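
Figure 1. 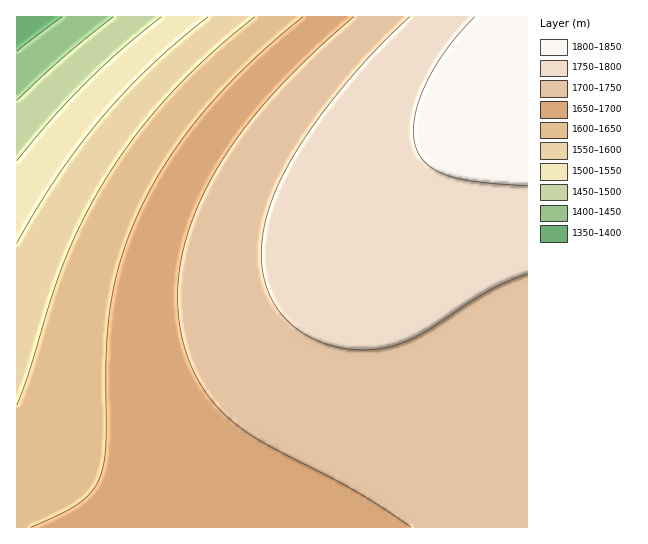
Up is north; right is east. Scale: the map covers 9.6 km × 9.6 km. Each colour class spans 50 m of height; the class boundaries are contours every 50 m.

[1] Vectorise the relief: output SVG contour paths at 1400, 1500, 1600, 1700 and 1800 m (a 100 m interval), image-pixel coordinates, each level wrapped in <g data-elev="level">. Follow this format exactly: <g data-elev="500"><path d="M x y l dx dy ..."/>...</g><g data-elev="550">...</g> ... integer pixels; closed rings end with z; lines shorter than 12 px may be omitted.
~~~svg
<g data-elev="1400"><path d="M62 17l-45 34"/></g><g data-elev="1500"><path d="M162 17l-40 32-35 33-36 37-34 42"/></g><g data-elev="1600"><path d="M255 17l-46 38-40 40-34 42-30 42-23 42-19 42-12 36-23 76-11 30"/></g><g data-elev="1700"><path d="M354 17l-45 40-38 40-31 37-25 37-19 39-12 37-6 36 1 35 6 29 10 27 15 24 19 20 30 22 95 50 57 37"/></g><g data-elev="1800"><path d="M475 17l-29 33-12 19-9 17-7 17-4 16-1 15 2 12 5 9 6 8 9 7 11 5 31 7 50 4"/></g>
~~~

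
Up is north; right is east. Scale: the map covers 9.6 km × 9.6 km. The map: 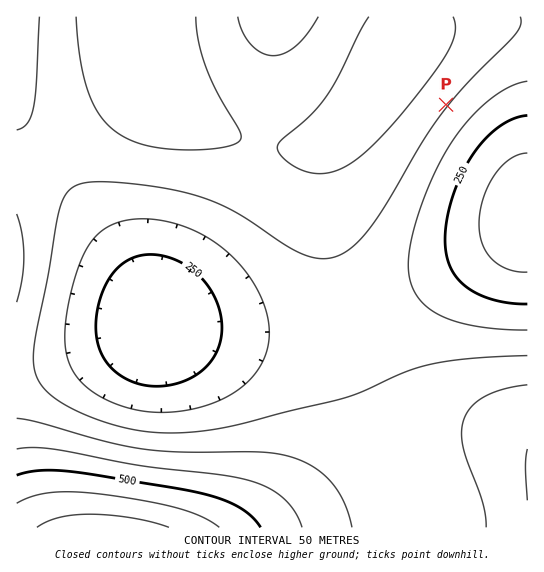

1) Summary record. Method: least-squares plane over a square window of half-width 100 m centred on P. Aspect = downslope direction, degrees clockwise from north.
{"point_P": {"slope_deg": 6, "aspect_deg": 128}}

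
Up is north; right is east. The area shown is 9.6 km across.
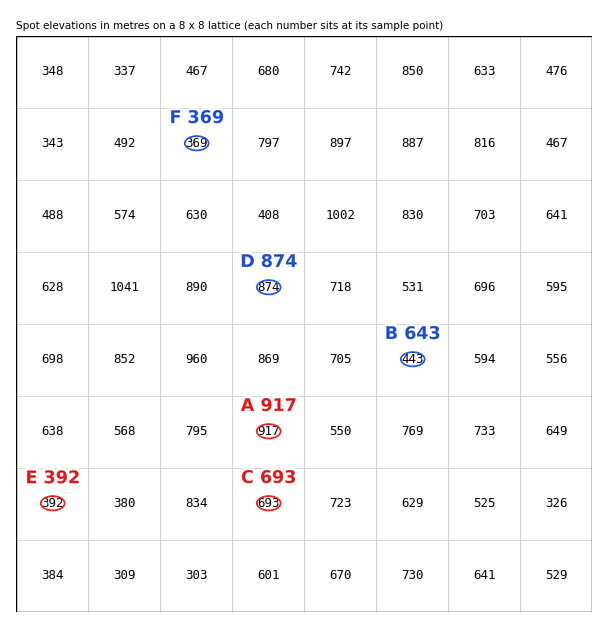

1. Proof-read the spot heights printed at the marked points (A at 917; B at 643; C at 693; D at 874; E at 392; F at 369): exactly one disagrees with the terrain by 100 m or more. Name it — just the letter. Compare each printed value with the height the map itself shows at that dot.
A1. B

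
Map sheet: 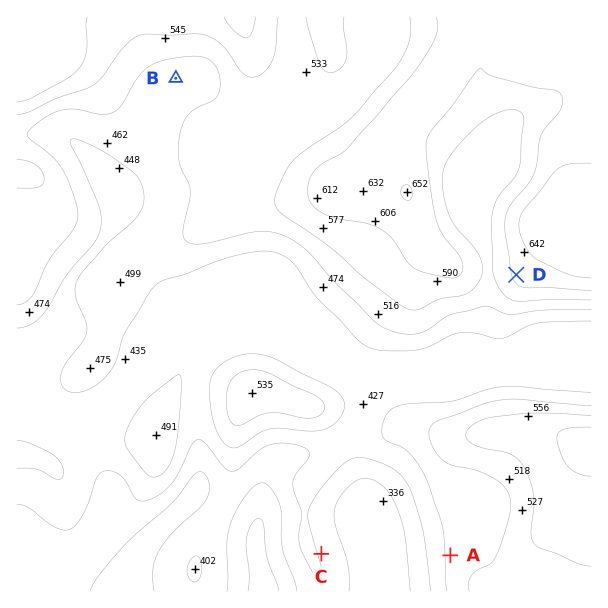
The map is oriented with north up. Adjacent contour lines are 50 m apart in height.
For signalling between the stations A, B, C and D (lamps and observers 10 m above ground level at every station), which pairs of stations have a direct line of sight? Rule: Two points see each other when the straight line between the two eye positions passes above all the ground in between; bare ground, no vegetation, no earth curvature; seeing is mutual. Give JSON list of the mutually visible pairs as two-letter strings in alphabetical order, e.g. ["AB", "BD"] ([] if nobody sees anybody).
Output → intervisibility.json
["AC", "CD"]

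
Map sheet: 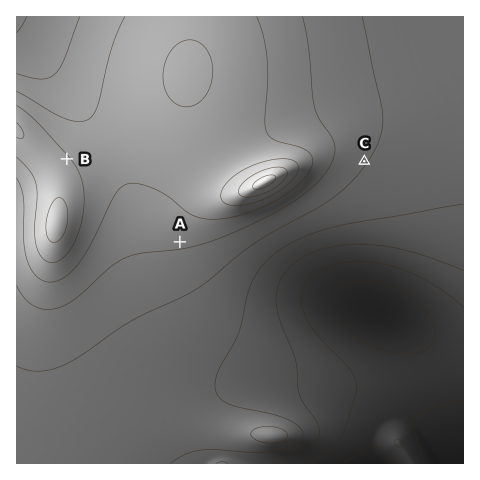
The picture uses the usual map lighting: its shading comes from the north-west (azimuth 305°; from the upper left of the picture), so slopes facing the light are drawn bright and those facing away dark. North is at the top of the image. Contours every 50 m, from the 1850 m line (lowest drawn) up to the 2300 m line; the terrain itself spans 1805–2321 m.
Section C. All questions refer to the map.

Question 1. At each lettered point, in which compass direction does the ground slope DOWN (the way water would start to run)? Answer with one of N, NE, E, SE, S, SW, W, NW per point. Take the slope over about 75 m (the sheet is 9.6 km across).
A S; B NE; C SE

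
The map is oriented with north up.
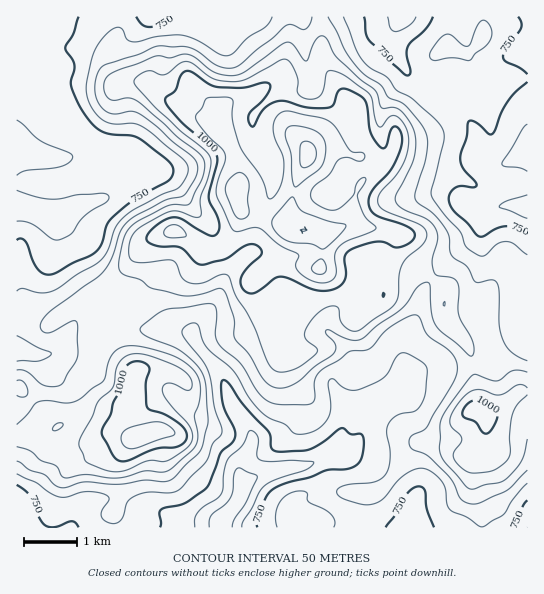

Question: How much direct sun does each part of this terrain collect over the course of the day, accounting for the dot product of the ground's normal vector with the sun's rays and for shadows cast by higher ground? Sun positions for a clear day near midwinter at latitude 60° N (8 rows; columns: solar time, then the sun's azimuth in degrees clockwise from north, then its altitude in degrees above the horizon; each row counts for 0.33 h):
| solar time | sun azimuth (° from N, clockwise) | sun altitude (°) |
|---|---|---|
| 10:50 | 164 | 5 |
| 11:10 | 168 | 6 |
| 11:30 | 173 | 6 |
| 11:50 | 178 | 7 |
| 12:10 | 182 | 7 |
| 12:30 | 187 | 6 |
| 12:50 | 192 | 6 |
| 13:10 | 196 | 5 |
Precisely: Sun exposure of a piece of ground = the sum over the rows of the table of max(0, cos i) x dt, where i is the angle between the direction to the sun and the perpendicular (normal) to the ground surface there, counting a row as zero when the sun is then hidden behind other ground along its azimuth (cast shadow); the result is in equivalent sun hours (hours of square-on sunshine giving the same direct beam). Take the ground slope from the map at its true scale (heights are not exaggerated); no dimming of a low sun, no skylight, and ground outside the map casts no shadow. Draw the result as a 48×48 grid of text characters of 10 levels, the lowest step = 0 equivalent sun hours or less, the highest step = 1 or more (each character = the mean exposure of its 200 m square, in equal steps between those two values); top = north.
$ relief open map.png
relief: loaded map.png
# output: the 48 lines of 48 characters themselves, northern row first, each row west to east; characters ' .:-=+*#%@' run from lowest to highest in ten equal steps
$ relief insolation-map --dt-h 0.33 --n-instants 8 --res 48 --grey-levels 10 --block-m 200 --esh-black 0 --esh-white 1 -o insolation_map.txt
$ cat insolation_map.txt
::......                                ........
--:::::.                                 ..::-==
..::::..                               ...:-===-
..:---:                              ..-=-:==-:.
::----:                              :-=+=--:.  
::-::..                              .-===-:. ..
--:--::::-==.  ::      ..             .----:::==
=-:--===+*##+:..:.   .--               .:-=====+
=-::-=+*###%%#=.....-=-.      .. .      .:======
=--::-+#%%##%@%*-::::::.      .--.      .:-=----
===---=*##*++#@@%+-....::      ::       .:------
++++=--===--:-+@@@#=. .-=-   .. .  ::.:::----===
:-=+=---::..   .*%#+:  :++:..--.   -=-:---==++=:
   .:::::..      ::.   .---=+==--:.=+---:::-=-:.
.    .:::.              .:+%#=::::=#+--:::  .. .
:...::--:.          ...  :+#=::::*#-...::-:. ..:
+++++==-:         :-:-:. .-  ..:==      :-====--
-=*#+-:.         .++-::.        .        .:-:  .
   ..             =++=:                         
                  .=*%#=:.     ::               
            .-+=   .+###%#**==*%%%*=-::..       
..        .-+%@%+:.-++=+%@@%*#%%%*+*##+-:.      
:.        -+*#****+*+-.:-=-..:-==:.=*+=:.       
.        :*#*+=-+**#-  .-=-:::.::::-=--.     ...
        .=++====+*#*:.-=+*%@@#=-:::----.  .  :::
      ..::--=+**#%%*++++==*%@@*-::::-=-  .: .:::
.    .:..::-=+*%%%#=+*=:::-=+*+:..-=++-.:-::::-:
..  :-::::. .:-+*+=-++=:.::-++:..+%@#+---::--:--
-:.:=-::::     .::::-==-::-=++==*@@%*==+-..::::-
+====-::.        .:::-=-----:=#%%%*+=-=#*: .:. .
:=**=:::.        :=====-::.   +@%+=====*#+:..   
  ...:::.        .+#*+==-:::=+*#*====+====-     
     ....         -##*+=+++#@@#====--=-::.      
     ..  . :--:.  .+*+++*####*=-==----:..       
          .:. .-:..-+++***+=:-=====--::.        
+.        .:   :=:.:+*****+-.:=====-::..      .-
-.     ..:-.    --..-##***+=-:====:.       .  -+
     ... ..     .-. .+##*++======:.      :=-:-=-
 ..:-:. ..       --. -##*==+++=--:..   .=*+--=-:
-==--::-=-:-*%*=--++===--=+***==-:-::..:---==-:-
**+=---==+#@@@%@@++##+:-+###+:::::---==-. .:--:-
*+++=---=*%@@#%@%*=+*==*+-.     .:::=*#*+---===+
#%%+=*%%%@@@@@@#*++====.          .-+##%@#*****#
%%#*%@@@@@@@@@%*++=:::            .=**+*##*#%%##
***%@%%###*##%#*+++=:      .::::.:-=+=---+**#%##
--=**+=-::-=+*#**###:    ....-=======-::-*#**+++
:---==-::---:-=+++#+   ...   .-==++=----=*#*++==
=--===--==---:--::-:..:---::::--====---=======++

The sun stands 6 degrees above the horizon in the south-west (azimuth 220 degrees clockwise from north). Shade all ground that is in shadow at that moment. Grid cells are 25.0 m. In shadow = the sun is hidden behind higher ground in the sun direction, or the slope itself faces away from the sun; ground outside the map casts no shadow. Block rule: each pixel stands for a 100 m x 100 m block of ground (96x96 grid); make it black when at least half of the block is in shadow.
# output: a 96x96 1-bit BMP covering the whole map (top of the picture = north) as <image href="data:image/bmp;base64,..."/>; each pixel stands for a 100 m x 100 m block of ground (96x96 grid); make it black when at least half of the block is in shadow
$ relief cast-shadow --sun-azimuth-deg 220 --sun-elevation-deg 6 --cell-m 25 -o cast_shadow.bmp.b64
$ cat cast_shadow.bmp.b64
<image width="96" height="96" href="data:image/bmp;base64,Qk2+BAAAAAAAAD4AAAAoAAAAYAAAAGAAAAABAAEAAAAAAIAEAAATCwAAEwsAAAIAAAAAAAAA////AAAAAAAAAAAAPAAAAAAAAAAAAAAAHAAAQAAAAAAAAAAACAAB4AAAAAAAAAAAAAAB4AAAAAAAAAAAAAAAAAAAAAAAAAAAAAAAAAAAAAAAAAAAAAAAAAAAAAAAAAAAA8B8AAAAAAAAAAAAA8H/AQAAAAAAAAAAA8D/v4AAAAAAAAAAA8B//4AAAAAAAAAAA8Af/wAAAAAAAAAAB4AD/gAAAAAAAAAABgAAfAAAAAAAAAAADAAAAAAAAAYAAAAAOAAAAAAAAAYAAAAA+AAAAAAAAAYAAAAB+OAAAAAAAAIAAAGf++AAAAAAAAQAAAP//+AAAAAAAAwAAAH//+AAAAAAAAwAwAD//+AAAAAAAAAD4AB//+AAMAAAAGAH8AD//8AAcAAAA/AP8AH//8AAcAAAB/Af8AH//8AA8AAAB/B/4AH//8AB8AAAB/n/wAHg/8AA4AAAA/v+AADB/8AAYAAAAf/+AAAD/8AAAAAAAP/+AAP//8AAAAAAAH//AAf//8AAAAAAAD9/AA///4AAAAAAAB8fAA///wAAMAAAAB8AAA///gAB+AAAAh8AAA///AAB+AAABh8AAAf//AAA8AAADh8AAAH/+AAAYAAAHgAAAAB/+AAAAAAAPgAAAAA/+AAAAAAAfgAAAAAP8AAAAAAAfAAAAAAD4AAAAAAAfAAAAAAAAAAAAAAAfAAcAAAAAAAAAAMAfAA+AAAAAAAAAAOAfAA+AAAAAAAAAAPAfAA+AAAAAAAAAAPAfgA/AAAAAAAADAPAfwAfAAAAAAAAPgHA/wAGDAAAAAAAPgAA/wAABAAAAAAAPwAB/4IAAAAAAAAAHwAA/4cAAAAAAAAADwAA/88cAAAAOAAAAAAB/988AAAAfAAAAAAP//9+AAAB/AAAAAD////+AAEH/AAB+B//////AAP//AAP+P//////AAf/+AAP/f////9/AAf/8AwP/f////8YAAP/8BwP//////8AAAH/8B4P/v////8AAAD/8AYH/n///4AAAAB/8AQD/D///4AAAAA/8B4AAB///4AAAAAf4B8AAAf//8AAAAAHwD8AAAH//8AAAAAAAD+AAAD//+AAAAAAAD+AAAB//+AAAAAAAD+A4Bj//+AAAAAAAH8B4Dj//+AAAAAAAH8B8Dj//+AAAAAAAH4D/nj//+AAAAAAAPwH/nz//+AAAAAAAfwH/n3//+AAAAAAAfgP/n3//8AAAAAAAfgf/n///wAAAAAAAfg//n///AAAAAAAAPg//v//+AAAAAAAADB/////8AAAAAAAB4B/////8AAAAAAAD+A/////8AAAAAAAH/Af////8AAAAAAAP/gP////8AAAAABwf/4P////+AAAADxw//8f////+AAAAH/5//8/v///+AAAAH////8/P///+AAAAD////+/P///+AAAAB////+/P//+GAAAAA/////fP//+AAAAAAP/////f//+AAAAAAP/////f//+AAAAAAP/////f///AAAAAAf/////f///AAAAAA/////+P///gGI="/>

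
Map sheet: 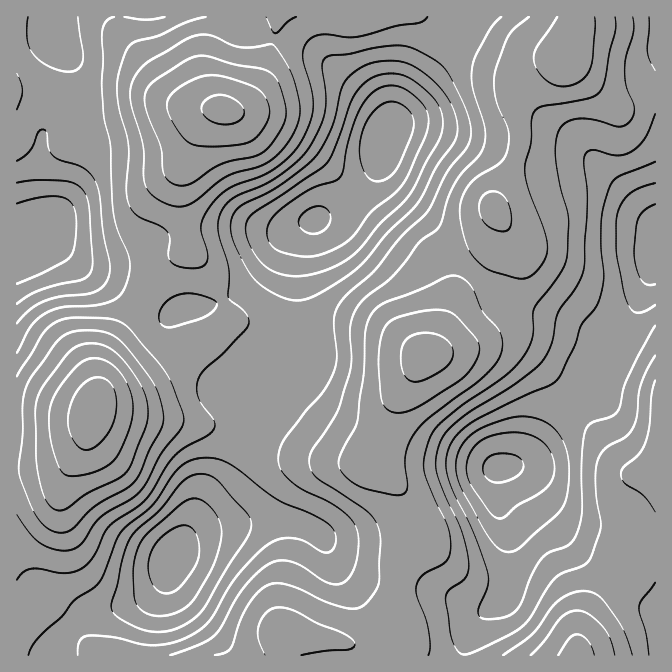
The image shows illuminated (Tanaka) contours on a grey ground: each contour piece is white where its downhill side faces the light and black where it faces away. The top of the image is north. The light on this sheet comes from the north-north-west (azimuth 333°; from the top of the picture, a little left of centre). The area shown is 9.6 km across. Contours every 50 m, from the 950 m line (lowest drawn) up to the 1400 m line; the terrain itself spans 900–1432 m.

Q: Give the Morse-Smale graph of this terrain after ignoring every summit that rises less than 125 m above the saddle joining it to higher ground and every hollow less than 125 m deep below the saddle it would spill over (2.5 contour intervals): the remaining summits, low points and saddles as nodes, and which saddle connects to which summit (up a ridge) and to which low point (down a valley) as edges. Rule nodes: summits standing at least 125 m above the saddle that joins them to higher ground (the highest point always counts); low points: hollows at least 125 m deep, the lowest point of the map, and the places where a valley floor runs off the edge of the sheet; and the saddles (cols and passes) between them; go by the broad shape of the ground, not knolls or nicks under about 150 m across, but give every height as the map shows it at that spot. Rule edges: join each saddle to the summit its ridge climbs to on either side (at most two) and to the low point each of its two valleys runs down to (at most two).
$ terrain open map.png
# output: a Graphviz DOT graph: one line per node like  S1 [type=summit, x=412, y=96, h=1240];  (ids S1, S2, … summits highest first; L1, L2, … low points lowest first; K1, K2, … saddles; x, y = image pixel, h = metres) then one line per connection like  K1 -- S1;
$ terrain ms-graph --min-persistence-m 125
graph terrain {
  S1 [type=summit, x=95, y=410, h=1432];
  S2 [type=summit, x=224, y=110, h=1416];
  S3 [type=summit, x=425, y=358, h=1370];
  S4 [type=summit, x=577, y=655, h=1315];
  L1 [type=low, x=387, y=135, h=900];
  L2 [type=low, x=172, y=558, h=910];
  L3 [type=low, x=500, y=468, h=938];
  L4 [type=low, x=48, y=225, h=964];
  K1 [type=saddle, x=274, y=40, h=1249];
  K2 [type=saddle, x=472, y=272, h=1246];
  K3 [type=saddle, x=397, y=585, h=1211];
  K4 [type=saddle, x=140, y=298, h=1167];
  K5 [type=saddle, x=447, y=48, h=1167];
  K6 [type=saddle, x=245, y=428, h=1136];
  K7 [type=saddle, x=67, y=95, h=1115];
  K8 [type=saddle, x=572, y=395, h=1079];
  K1 -- S2;
  K1 -- L1;
  K1 -- L4;
  K2 -- S3;
  K2 -- L1;
  K2 -- L3;
  K3 -- S3;
  K3 -- L2;
  K3 -- L3;
  K4 -- S1;
  K4 -- S2;
  K4 -- L1;
  K4 -- L4;
  K5 -- S2;
  K5 -- S3;
  K5 -- L1;
  K6 -- S1;
  K6 -- S3;
  K6 -- L1;
  K6 -- L2;
  K7 -- S1;
  K7 -- S2;
  K7 -- L4;
  K8 -- S3;
  K8 -- S4;
  K8 -- L3;
}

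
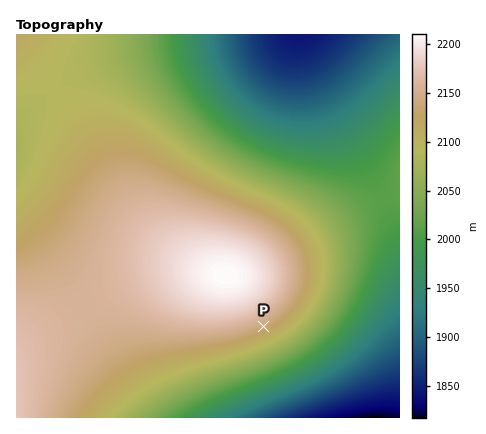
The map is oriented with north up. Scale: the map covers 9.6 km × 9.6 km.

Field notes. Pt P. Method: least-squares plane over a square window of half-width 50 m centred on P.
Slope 5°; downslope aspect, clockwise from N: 153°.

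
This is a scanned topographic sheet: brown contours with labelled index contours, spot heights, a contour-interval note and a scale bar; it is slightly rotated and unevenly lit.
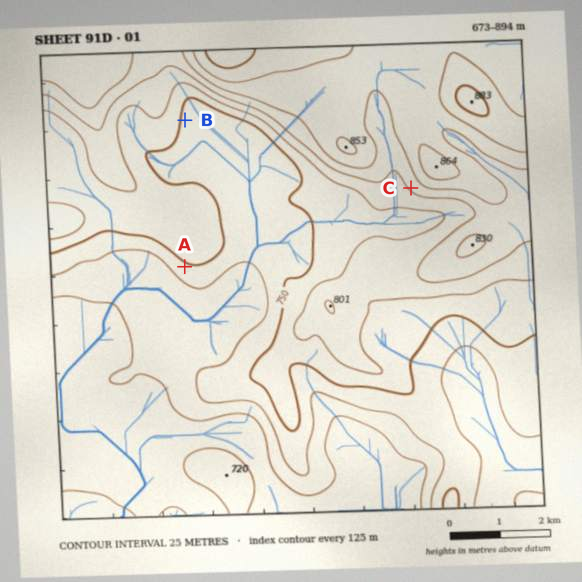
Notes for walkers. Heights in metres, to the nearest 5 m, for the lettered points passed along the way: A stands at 745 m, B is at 745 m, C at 805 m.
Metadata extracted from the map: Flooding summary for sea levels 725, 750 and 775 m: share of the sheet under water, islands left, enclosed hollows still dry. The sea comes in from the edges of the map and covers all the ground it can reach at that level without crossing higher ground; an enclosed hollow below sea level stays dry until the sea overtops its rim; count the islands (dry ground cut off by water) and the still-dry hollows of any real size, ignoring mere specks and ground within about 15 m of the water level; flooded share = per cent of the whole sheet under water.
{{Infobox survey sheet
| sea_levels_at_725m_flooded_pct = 32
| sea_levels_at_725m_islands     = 0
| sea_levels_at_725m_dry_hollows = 0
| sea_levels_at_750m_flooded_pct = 50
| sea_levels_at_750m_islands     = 0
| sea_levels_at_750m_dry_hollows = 0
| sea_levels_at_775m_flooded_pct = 68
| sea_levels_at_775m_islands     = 0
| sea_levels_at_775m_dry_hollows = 0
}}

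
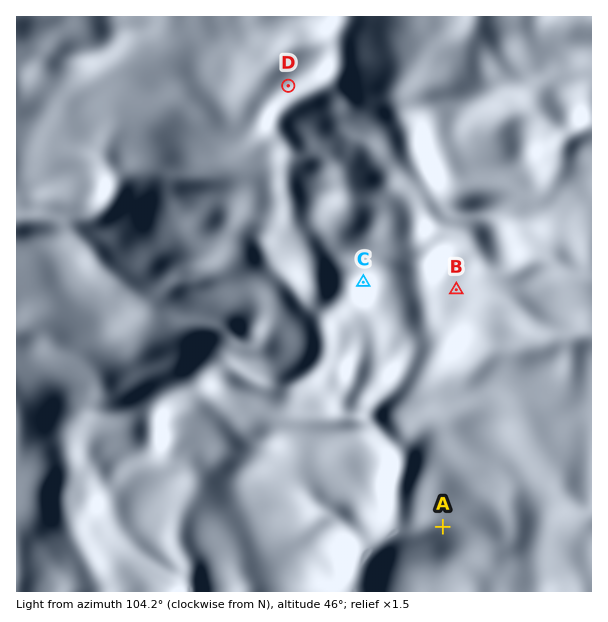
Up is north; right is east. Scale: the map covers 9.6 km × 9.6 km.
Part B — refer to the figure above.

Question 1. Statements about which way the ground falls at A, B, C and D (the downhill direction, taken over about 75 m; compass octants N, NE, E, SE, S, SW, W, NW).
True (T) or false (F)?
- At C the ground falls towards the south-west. F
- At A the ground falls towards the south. F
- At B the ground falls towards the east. T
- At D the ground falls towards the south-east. T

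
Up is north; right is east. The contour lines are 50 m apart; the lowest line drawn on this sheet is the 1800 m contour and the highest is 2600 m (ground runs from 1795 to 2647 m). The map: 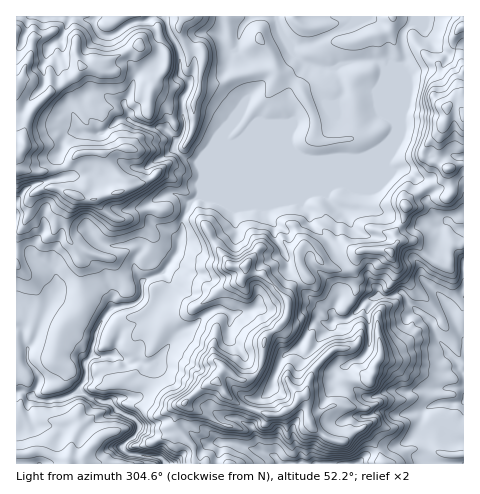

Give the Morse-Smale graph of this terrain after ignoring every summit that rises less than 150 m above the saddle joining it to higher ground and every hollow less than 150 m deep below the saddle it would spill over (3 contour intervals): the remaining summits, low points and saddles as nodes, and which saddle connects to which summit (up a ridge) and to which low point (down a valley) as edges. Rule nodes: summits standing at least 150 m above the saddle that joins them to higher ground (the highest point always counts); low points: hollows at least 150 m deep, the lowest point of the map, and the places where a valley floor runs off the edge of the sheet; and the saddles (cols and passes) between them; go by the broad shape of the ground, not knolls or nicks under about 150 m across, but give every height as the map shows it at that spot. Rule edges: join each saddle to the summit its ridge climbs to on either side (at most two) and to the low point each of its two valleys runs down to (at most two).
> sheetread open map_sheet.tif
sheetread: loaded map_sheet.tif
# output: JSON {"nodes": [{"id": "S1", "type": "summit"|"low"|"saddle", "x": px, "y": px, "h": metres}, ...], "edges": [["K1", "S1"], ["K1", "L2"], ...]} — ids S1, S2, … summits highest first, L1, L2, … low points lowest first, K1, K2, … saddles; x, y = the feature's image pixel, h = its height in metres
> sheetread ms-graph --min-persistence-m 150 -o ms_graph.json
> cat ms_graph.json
{"nodes": [
{"id": "S1", "type": "summit", "x": 25, "y": 144, "h": 2647},
{"id": "S2", "type": "summit", "x": 446, "y": 108, "h": 2516},
{"id": "S3", "type": "summit", "x": 216, "y": 382, "h": 2511},
{"id": "S4", "type": "summit", "x": 68, "y": 459, "h": 2190},
{"id": "L1", "type": "low", "x": 463, "y": 402, "h": 1795},
{"id": "L2", "type": "low", "x": 164, "y": 461, "h": 1875},
{"id": "K1", "type": "saddle", "x": 423, "y": 190, "h": 2238},
{"id": "K2", "type": "saddle", "x": 194, "y": 454, "h": 2208},
{"id": "K3", "type": "saddle", "x": 276, "y": 21, "h": 2123},
{"id": "K4", "type": "saddle", "x": 185, "y": 217, "h": 2115},
{"id": "K5", "type": "saddle", "x": 136, "y": 433, "h": 1935}],
"edges": [["K1", "S2"], ["K1", "S3"], ["K1", "L1"], ["K1", "L2"], ["K2", "S3"], ["K2", "L1"], ["K2", "L2"], ["K3", "S1"], ["K3", "S2"], ["K3", "L2"], ["K4", "S1"], ["K4", "S3"], ["K4", "L2"], ["K5", "S3"], ["K5", "S4"], ["K5", "L2"]]}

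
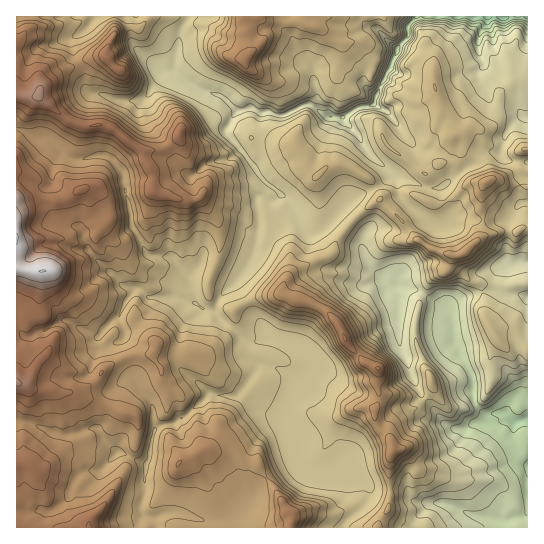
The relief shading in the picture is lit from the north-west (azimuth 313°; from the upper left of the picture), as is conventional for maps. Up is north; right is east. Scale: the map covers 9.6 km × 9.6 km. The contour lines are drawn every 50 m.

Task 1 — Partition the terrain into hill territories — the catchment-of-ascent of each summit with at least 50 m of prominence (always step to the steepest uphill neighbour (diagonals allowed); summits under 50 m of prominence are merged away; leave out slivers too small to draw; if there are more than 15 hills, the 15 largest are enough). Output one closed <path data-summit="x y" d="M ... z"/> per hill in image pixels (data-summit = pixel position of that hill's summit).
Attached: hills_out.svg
<path data-summit="17 237" d="M19 129l-3 1 0 201 9 5 6 0 35-16 12 8 21 9 2 9-8 12-2 16 12 14 8 1 5-2-4 6-5 26-8 10 5 12 13 11 29 12 3-5 4-26 5-6 15-3 12-7 24-24 9 3 19 0 12-13 20 18 18 8 5-10 14-14 5-2 8-16-2-8-16-14-27-8-5-4-16 10-11-4-27-26 4-14 14-16-32-14-4 0-8 8-18-20-22-2-5-5-7-16-5-7-9-54-13-16-17-1-15 4-7-1-8-4-13-15-5-3-10 0z"/><path data-summit="39 95" d="M94 16l-78 1 0 112 19 8 10 0 5 3 13 15 8 4 7 1 15-4 17 1 13 16 9 54 5 7 7 16 7 6 20 1 18 20 8-8 4 0 33 14 11-13 10-19 5-28-3-17 2-8 3-2 8 4 5 0 5-6-20-17-19-28-10 8-22 6-16 13-4 0-9-7-11-23-21-21-2-28-21 4-27-8-8 0-5-4-1-16-9-16-4-16 20-18z"/><path data-summit="345 338" d="M282 195l-7 5-5 0-8-4-3 2-2 8 3 17-7 32-12 20-20 20-6 18 7 8 25 20 10 0 12-8 5 4 27 8 16 14 3 4-9 20-5 2-14 14-4 8-1 12 6 16 0 22 6 12 11 7 23 1 10-6 10-20 13-12 15-10 16-20 10-3-10 1-12-7-12-1-14-6-24-14-15-13 17 2 8-4 8-5 25-28 17-7 4-3 0-22-4-12-5 0-19-20-8-16 0-12 2-8-2-5-18-18-20 20-10 5-8 2-4-5-12-28z"/><path data-summit="245 59" d="M415 16l-226 0-9 15-7 39 20 15 30 12 14 14 16-3 9 5 8-1 11 4 28-12 18 12 16 1 14-9 18-5 1-8 15-28 6-18 11-12 0-11z"/><path data-summit="435 89" d="M487 16l-70 0-9 10 0 11-11 12-6 18-15 28-1 8-18 5-14 10 16 17 9 18 26 23 29 11 16 1 24-19 11-5 9-12 16 1 6-19 8-11 10-6-8-12-22-4-13-22-1-6 5-10-5-10 0-16 8-14z"/><path data-summit="178 465" d="M249 383l-12 13-19 0-9-3-24 24-12 7-12 1-6 5-6 29-4 7 0 27-4 9 0 9 4 5 10 3 10-6 10-1 30 9 30-1 14-15 13-24 33-19-2-27-6-16 1-9-19-9z"/><path data-summit="393 450" d="M421 393l-8 11-16 5-16 20-15 10-13 12-10 20-6 4 22 4 16 10 27 0 12 12 28 2 39 14 28 3 14-4 5-5 0-53-8-7-3-5-4-12 3-12-10-9-11 0-5 7-5 3-12 1-8 5-8 0-14-6z"/><path data-summit="318 175" d="M309 104l-28 12-18-4-3 9 0 20-3 10-8 10 18 23 24 18 12 28 4 5 4 0 14-7 26-28 34-19 6-8-23-20-9-18-17-18-15-1z"/><path data-summit="463 253" d="M463 216l-6 0-12 9-6 2-9-3-4-4-5 0-18 12-14-4-16 0-9 7-1 16 8 16 19 20 13-2 12 4 32 22 7-8 13-7 19-5 16 1 1-19 5-7-1-25 2-22-34 1z"/><path data-summit="486 182" d="M501 152l-18 0-9 12-11 5-24 19-16-1-10-6-16-4-6-4-12 12-24 12-11 10 19 19 3 7 7-5 16 0 14 4 18-12 5 0 4 4 9 3 6-2 12-9 18 4 30 0 5-3-3 24 0 21 2 3 12-4 6 2 1-100-22-3z"/><path data-summit="17 382" d="M66 320l-35 16-15-3 0 88 14 2 31 12 17-2 12-5 8 1 9-10 5-26 3-3-1-2-11 0-12-14 2-16 8-12-2-9-21-9z"/><path data-summit="493 331" d="M499 291l-13 0-19 5-13 7-6 7 5 15 2 20 17 30 0 18 4 13 10 9 20-2 8 8 7 0 7-3 0-121-19-2z"/><path data-summit="290 527" d="M295 461l-33 20-13 24-14 15-30 1-30-9-10 1-12 6 5 9 184 0 2-5 23-22 2-14-7-7-12-4-40 0-8-4z"/><path data-summit="179 135" d="M174 71l-11 1-16 25 0 25 22 24 11 23 9 7 4 0 13-12 23-5 11-9-13-17 0-6 10-16-14-14-30-12z"/><path data-summit="17 463" d="M25 421l-9 1 1 90 37-3 14-11 8-20 5-5 22-5 14-15-13-12-5-11-4-2-5 0-12 5-17 2z"/>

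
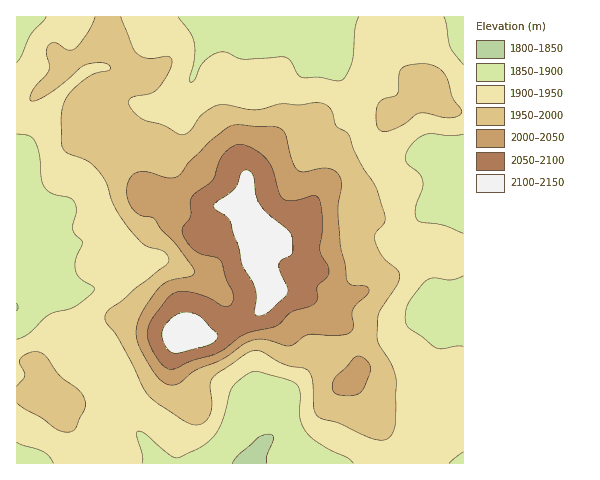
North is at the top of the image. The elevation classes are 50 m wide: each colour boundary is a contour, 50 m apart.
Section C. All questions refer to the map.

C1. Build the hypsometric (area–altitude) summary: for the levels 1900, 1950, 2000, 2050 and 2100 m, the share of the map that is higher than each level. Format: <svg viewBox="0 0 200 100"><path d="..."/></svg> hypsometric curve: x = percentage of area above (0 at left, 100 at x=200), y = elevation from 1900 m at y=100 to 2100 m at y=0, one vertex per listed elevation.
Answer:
<svg viewBox="0 0 200 100"><path d="M164 100l-76-25-48-25-18-25-15-25"/></svg>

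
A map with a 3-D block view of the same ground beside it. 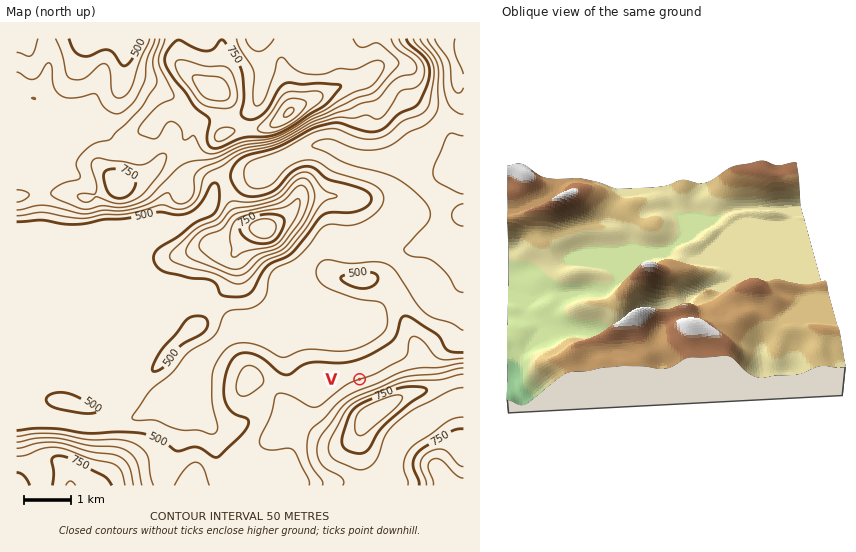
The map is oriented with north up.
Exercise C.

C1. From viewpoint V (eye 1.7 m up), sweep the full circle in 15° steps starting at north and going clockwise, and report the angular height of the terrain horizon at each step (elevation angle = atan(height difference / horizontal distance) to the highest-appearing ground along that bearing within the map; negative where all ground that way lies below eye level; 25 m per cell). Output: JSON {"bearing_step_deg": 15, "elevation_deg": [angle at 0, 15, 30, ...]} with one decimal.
{"bearing_step_deg": 15, "elevation_deg": [1.6, -1.2, -2.0, -0.7, 0.4, 1.5, 7.2, 13.8, 18.5, 21.6, 23.0, 22.6, 20.3, 15.7, 9.3, 3.4, 1.1, 1.8, 0.3, -0.4, 0.7, 2.3, 4.2, 3.4]}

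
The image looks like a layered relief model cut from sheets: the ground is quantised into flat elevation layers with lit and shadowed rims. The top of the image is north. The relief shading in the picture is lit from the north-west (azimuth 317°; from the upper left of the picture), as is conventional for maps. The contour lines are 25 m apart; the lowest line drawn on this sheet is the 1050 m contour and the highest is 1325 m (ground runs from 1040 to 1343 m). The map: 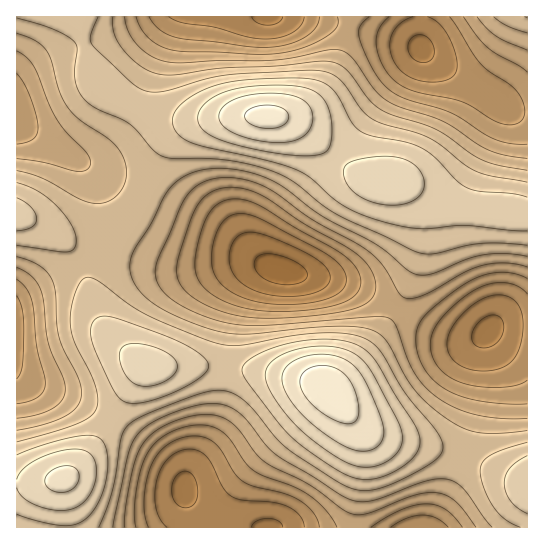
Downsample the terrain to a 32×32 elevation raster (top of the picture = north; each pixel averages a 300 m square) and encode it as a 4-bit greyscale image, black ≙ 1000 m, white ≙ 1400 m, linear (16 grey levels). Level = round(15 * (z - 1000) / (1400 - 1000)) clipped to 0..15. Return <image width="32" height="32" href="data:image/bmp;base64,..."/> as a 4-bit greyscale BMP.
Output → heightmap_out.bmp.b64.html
<image width="32" height="32" href="data:image/bmp;base64,Qk12AgAAAAAAAHYAAAAoAAAAIAAAACAAAAABAAQAAAAAAAACAAATCwAAEwsAABAAAAAAAAAAAAAAABEREQAiIiIAMzMzAERERABVVVUAZmZmAHd3dwCIiIgAmZmZAKqqqgC7u7sAzMzMAN3d3QDu7u4A////AJmqmHZDMzMzM0VmZVRWeImqu6l2QzM0RERWd3dmZniau7u5hkMzNEVWZ4mYd3eJmqu7uoZDM0VWZ4maqZiIiZqqu6qHVDRFZ4iau7qpiIiZiZqph2VEVniZq8y7qYiIiHeImZh3Zmd4mrzMy6mHd3dmd4mZmId4iavM3LqYd2ZmVmeJqqqZiJq83dy5h2VVVVVniau6qZmqvM3LqXZURERWeJqruqqZmrvMuph1RDNEVniaqqqZiImaqqmHZUMzNFZ4mqqZiHd3d4iId2VEMzRWeJmZiHZlVVVVZmZmVDM0VoiZiHdlVDMzNEVmdmVERGeIiId2VUMiIiNFZ3d2ZVV4iIiHdlRDIiIjRWeIh3dniJiIh3ZVQyIjRFZ4iZiIiJmYiIh3ZUMzRFZ4iZmZmZmpmIiIh2VERFZ4maqqqqqqmYh3iId2VVVniaqqqqqqqoh3d3iId2ZniJqru7qpmZl3d3d4iIiIiJmqqruqqYiHZmZ3eImZmaqrqqqqqZh3ZlZnd4iZmqu8y7qqmZiHZlVWd4iJmaq8zMy6qYiHdlVVVniJmZmau8zMuph3ZlVURWZ4mZiImaqruqqYZVRERFVniJmId3iIiImYh2RDNEVVd4iYh3ZmZmZmd3ZUMzRVZniIiHZlVVRERVZmVDM0VneImZh2VERDMzRFZlQzRWd4"/>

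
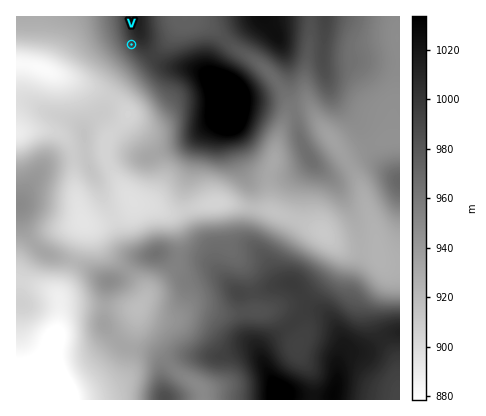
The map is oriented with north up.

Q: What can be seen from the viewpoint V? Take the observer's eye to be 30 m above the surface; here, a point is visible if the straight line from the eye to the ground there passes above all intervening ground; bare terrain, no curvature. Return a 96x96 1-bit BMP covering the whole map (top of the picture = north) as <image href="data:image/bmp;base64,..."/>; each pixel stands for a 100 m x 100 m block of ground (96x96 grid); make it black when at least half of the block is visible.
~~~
<image width="96" height="96" href="data:image/bmp;base64,Qk2+BAAAAAAAAD4AAAAoAAAAYAAAAGAAAAABAAEAAAAAAIAEAAATCwAAEwsAAAIAAAAAAAAA////AAAAAAAYAAAP/+AAP4AeAAAAAAAH/+AAP4B/AAAAAAAH/+AAH///AAAAAAAH/8AAH///AAAAAAAD/4AAH///gAAAAAAD/4AAH///gAAAAAAB/wAAH///gAAAAAAB/wAAH///wAAAAAAB/gAAH///wAAAAAAB/gAAP///wAAAAAAB///gf/H/wAAAAAAH///8/8D/wAAAAAA//////4D/4AAAAAB//////4B//gAAAAD//////4B//AAAAAH//////4A/+AAAAAH+D////+A/8AAAAAP8A/////A/4AAAAA/4Af////g/wAAAAAAYAf////w/gAAAAAAAAf//g/9+AAAAAAAAAZ/+AD/8AAAAAAAAAY/8AA/wAAAAAAAAAY/4AAfgAAAAAAAAAY/4AAPAAAAAAAAAAY/8AAGAAAAAAAAAAc//+AEAAAAAAAAAAf///wAAAAAAAAAAAf////4AAAAAAA/wAf////wAAAAAAB/4Af////gAAAAAAH/wAf////AAAAAAAP/wAf///+AAAAAAAf/wAf///4AAAAAAD//wAf///wAAAAAAf///A////gAAAAAD/////////AAAAAAH////////+AAAAAAP////////8AAAAAAf////////4AAAAAA/////////wAAAAAA/////////AAAAAAA////////+AAAAAAA////////4AAAAAAA////////gAAAAAAB///////+AAAAAAAB///////4AAAAAAAD///////gAAAAAAAD//////+AAAAAAAAD/////H8AAAAAAAAD////8D8AAAAAAAAD////4B8AAAAAAAAD////4B+AAAAAAAAD//7/wB+AAAAAAAAD//7/gA8AAAAAAAAD////gA4AAAAAAAAD////gAQAAAAAAAAD////gAAAAAAAAAAD////wAAAAAAAAAAD/////8AAAAAAAAAD//////AAAAAAAAAD//////wAAAAAAAAD//////4AAAAAAAAD//////+AAAAAAAAD///////AAAAAAAAD///////gAAAAAAAD///////wAAAAAAAD///////4AAAAAAAD////////AAAAAAAD////////wAAAAAAD////////4AAAAAAD////////4AAAAAAD////////4AAAAAAD////////8AAAAAAD////////8AAAAAAD////////4AAAAAAD////////4AAAAAAD////////4AAAAAAD////////4AAAAAAD////////4AAAAAAD////////wAAAAAAD////////wAAAAAAD////////gAAAAAAD///////+AAAAAAAD///////+AAAAAAAD///////8AAGAAAAD///////8AAeAAAAD///////8AD8AAAAD///////+Af8AAAAD///////+H/8AAAAD/////j////4AAAAD/////g////4AAAAD/////A////wAAAAD/////Af///gAAAAD/////Af///AAAAAD/////AP///AAAAAA="/>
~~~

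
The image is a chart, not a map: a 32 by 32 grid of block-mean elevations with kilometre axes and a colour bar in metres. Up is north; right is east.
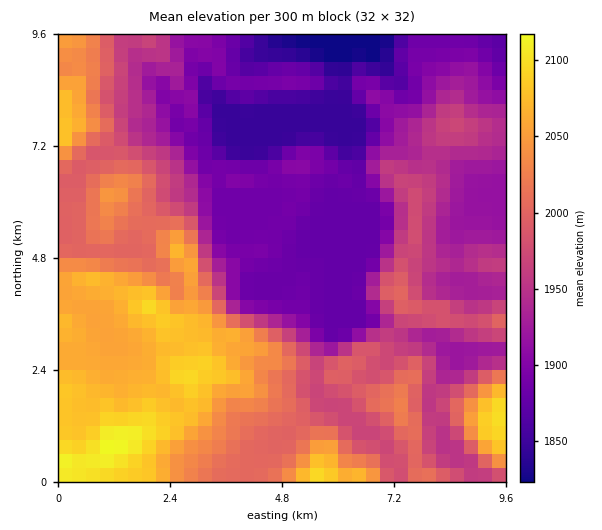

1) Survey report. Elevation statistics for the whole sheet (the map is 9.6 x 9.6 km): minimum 1825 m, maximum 2120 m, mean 1965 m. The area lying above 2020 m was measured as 24.3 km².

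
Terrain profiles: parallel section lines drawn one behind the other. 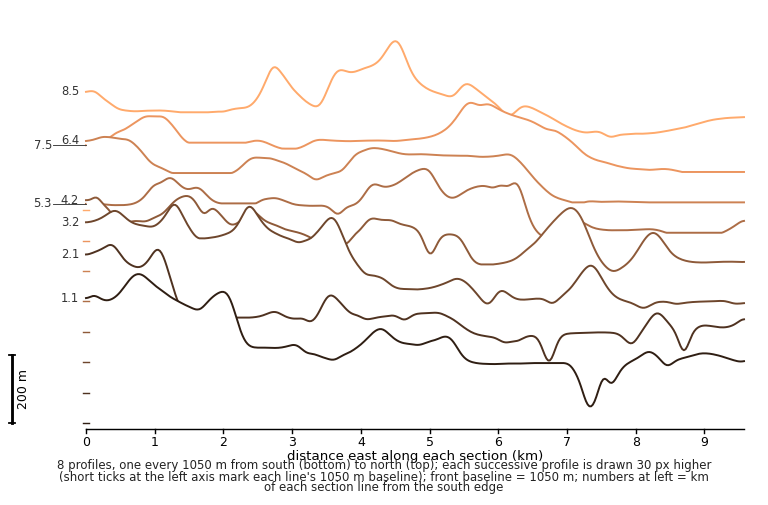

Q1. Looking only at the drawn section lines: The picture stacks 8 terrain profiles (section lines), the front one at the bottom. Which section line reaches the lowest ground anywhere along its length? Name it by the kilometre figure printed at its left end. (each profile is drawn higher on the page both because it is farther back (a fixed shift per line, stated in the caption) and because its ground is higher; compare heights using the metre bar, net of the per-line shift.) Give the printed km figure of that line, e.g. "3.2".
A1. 1.1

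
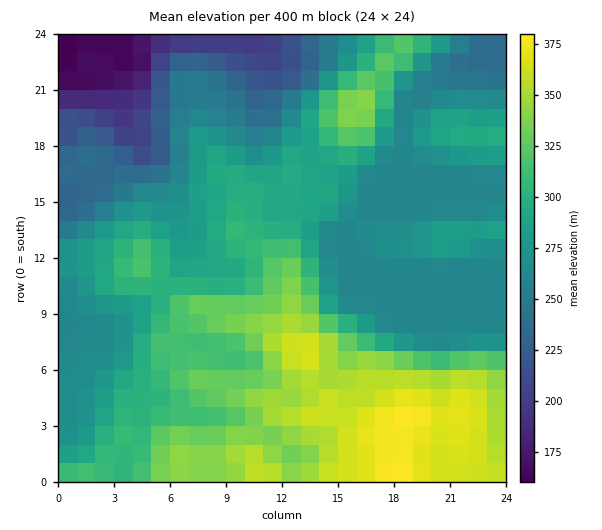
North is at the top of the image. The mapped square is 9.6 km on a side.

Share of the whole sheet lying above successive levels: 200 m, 95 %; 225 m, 91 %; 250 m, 84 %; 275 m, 58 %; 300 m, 38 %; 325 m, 24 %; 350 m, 13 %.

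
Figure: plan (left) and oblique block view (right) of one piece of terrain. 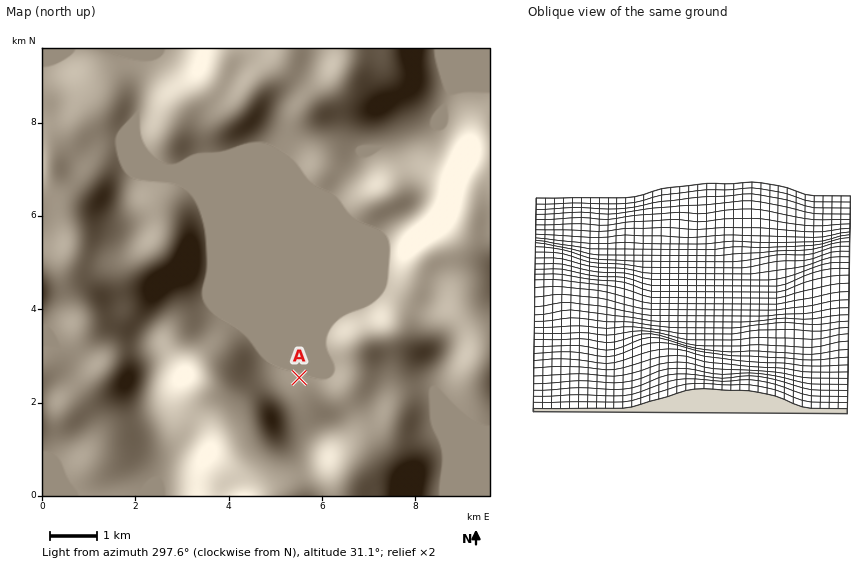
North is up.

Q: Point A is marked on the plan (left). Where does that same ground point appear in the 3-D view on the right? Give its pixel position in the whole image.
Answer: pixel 714 350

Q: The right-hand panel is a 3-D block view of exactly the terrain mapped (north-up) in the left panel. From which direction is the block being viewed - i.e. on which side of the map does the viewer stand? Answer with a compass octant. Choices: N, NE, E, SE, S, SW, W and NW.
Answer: S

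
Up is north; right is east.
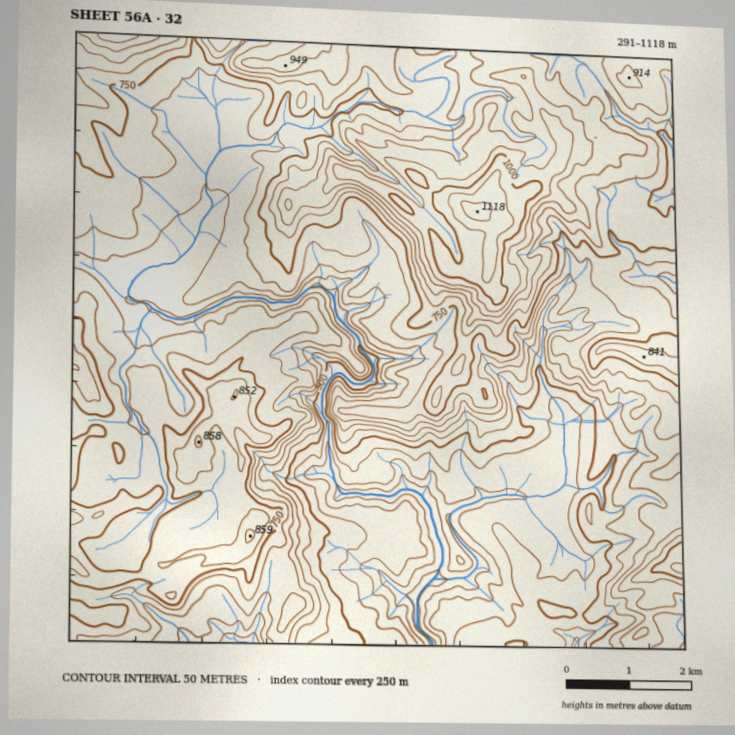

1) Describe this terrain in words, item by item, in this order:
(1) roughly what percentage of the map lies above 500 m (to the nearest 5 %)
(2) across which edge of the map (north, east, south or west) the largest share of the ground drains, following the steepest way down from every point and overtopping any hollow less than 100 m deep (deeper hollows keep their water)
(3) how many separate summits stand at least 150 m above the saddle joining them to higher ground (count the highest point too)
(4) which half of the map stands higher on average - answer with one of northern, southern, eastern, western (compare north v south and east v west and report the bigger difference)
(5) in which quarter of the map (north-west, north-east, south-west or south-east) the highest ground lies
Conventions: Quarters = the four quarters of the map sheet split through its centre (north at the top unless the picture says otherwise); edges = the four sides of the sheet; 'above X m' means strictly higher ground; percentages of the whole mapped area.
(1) About 85 % of the map lies above 500 m.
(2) The largest share of the runoff leaves by the southern edge.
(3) Counting only tops that stand 150 m proud, the map has 4 summits.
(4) The northern half stands higher on average than the southern half.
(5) Look to the north-east quarter for the highest ground.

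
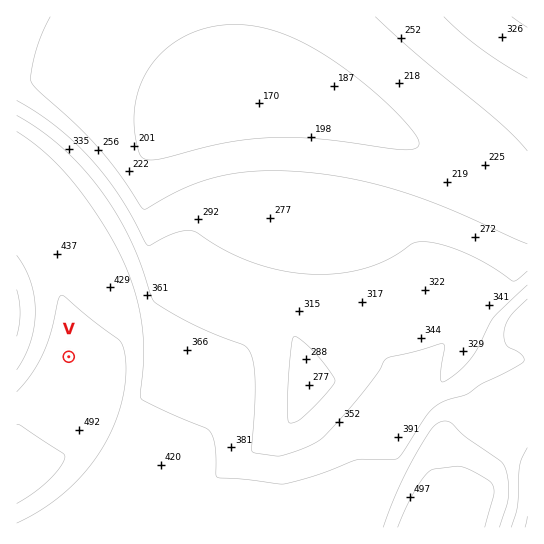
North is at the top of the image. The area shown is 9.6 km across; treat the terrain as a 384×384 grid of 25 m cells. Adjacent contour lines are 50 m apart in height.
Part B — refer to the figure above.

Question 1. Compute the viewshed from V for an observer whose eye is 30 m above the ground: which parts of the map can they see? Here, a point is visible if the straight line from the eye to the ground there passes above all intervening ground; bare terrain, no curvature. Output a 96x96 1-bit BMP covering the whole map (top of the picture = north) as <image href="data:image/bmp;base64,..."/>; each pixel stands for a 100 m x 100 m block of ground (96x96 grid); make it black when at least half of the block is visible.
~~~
<image width="96" height="96" href="data:image/bmp;base64,Qk2+BAAAAAAAAD4AAAAoAAAAYAAAAGAAAAABAAEAAAAAAIAEAAATCwAAEwsAAAIAAAAAAAAA////AAAAAAAAAAAD////////+AAAAAAB/////////AAAAAAB/////////AAAAAAB/////////gAAAAAB/////////gAAAAAA/////////gAAAAAA/////////wCAAAAA/////////wDgAAAA5////////gDwAAAAY////////AD8AAAAYH//////+AD+AAAAcB//////8AD/AAAAcAP/////4AD/wAAAMAB/////wAD/4AAAOAAf////gAD/8AAAOAAP////AAD/8AAAHAAH////AAD/+AAAHAAD////AAD//AAAHAAB////gAD//gAADgAB////gAP//gAADgAA////gA///wAADwAA////wH///4AABwAAf///4f///4AABwAAf////////8AAB4AAP//7/////8AAA4AAP//5//9//8AAA8AAH//4//8//+AAA8AAH//4f/8P/+AAAeAAP//8P/8P/+AAAeAAP//8H/8H/+AAAfAAf//8D/8H//AAAPAA///+D/8D//AAAPgA///+B/8D//AAAHgB////B/8D//AAAHwB////g/8D//AAAHwD////w/8D//AAAD4H////8f8D//AAAD4P//////8D//AAAD8P//////8H//AAAB+f//////8H//AAAB////////8P//AAAB///////78f//AAAA///////48///AAAA///////w9///AAAA///////gf///AAAA///////gP//+AAAAf//////AH//+AAAAf/////+AH//+AAAAf/////8AD//8AAAAf/////4AD//8AAAAf/////wAD//8AAAAf/////gAD//4AAAAf/////AAD//4AAAAf////+AAD//wAAAAf////8AAD//wAAAAf////4AAD//gAAAAf////wAAD//gAAAAf////AAAD//AAAAAf///+AAAD//AAAAAf///8AAAD/+AAAAAf///wAAAD/8AAAAA////AAAAP/4AAAAA///+AAAAf/wAAAAA///4AAAB//gAAAAAf//AAAAD//AAAAAAf/8AAAAP/+AAAAAAP/AAAAA//8AAAAAAHgAAAAD//4AAAAAAAAAAAAH//gAAAAAAAAAAAAf/+AAAAAAAAAAAAB//8AAAAAAAAAAAAP//8AAAAAAAAAAAA///8AAAAAAAAAAAD///8AAAAAAAAAAAf///8AAAAAAAAAAD////8AAAAAAAAAB/////8AAAAAAAAAf/////8AAAAAAAAA//////8AAAAAAAAA//////8AAAAAAAAB//////8AAAAAAAAD//////8AAAAAAAAH//////8AAAAAAAAP//////8AAAAAAAAf//////8AAAAAAAA///////8AAAAAAAB///////8AAAAAAAD///////8AAAAAAAH///////8AAAAAAAP///////8AAAAAAAf///////8AAAAAAB////////8AAAAAAD////////8AAAAAAH////////8AAAAAAf////////8AAAAAA/////////8="/>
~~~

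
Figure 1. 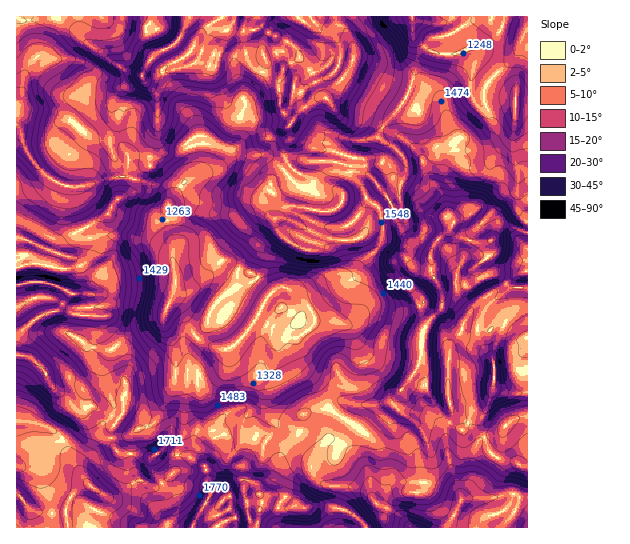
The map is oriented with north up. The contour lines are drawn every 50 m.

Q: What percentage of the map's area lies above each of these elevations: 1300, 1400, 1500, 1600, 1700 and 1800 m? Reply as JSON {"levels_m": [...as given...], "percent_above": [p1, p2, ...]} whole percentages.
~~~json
{"levels_m": [1300, 1400, 1500, 1600, 1700, 1800], "percent_above": [89, 76, 59, 34, 16, 6]}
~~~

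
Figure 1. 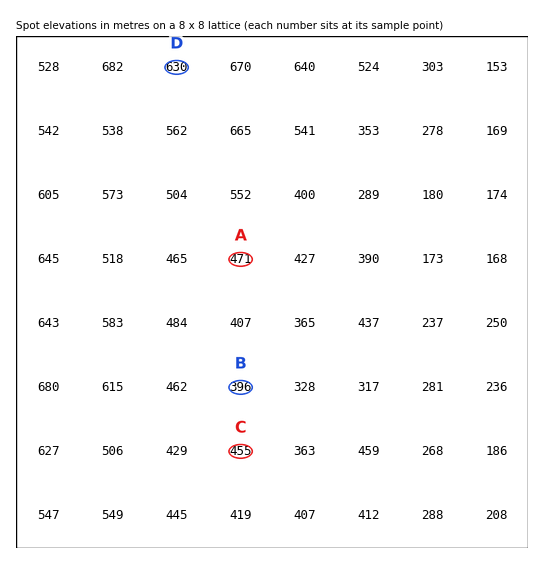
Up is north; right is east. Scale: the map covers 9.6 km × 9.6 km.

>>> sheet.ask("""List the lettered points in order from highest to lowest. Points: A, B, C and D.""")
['D', 'A', 'C', 'B']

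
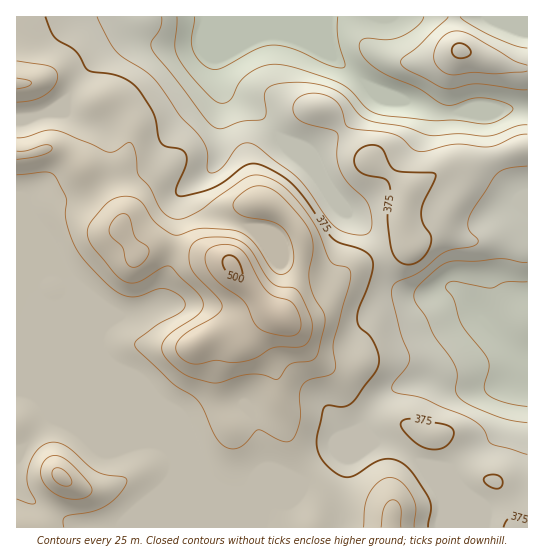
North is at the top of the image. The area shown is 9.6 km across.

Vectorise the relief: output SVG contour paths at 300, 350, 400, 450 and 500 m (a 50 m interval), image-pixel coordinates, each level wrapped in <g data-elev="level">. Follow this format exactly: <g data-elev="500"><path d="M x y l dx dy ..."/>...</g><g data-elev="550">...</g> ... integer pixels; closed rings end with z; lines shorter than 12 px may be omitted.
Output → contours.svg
<g data-elev="300"><path d="M527 406l-26-5-11-4-4-4-2-7 5-17-1-10-26-33-8-27-8-12 1-4 6-2 37 7 16-6 21 0"/><path d="M424 17l-3 5-5 5-17 10-10 3-20-2-7 2-3 6 3 9 7 8 11 8 38 17 24 16 9 1 22-7 13 0 13 3 10 4 4 4-3 4-13 8-12 3-28-4-26 1-49-6-15-6-16-18-12-8-42-15-20-4-14 2-13 7-10 9-10 18-5 3-6 0-8-5-14-16-19-25-3-11 2-29"/></g><g data-elev="350"><path d="M527 454l-36-10-3-3-6-14-15-10-44-19-25-5-5-2-1-6 14-18 4-9-10-25-9-40 1-6 3-4 24-11 24-19 10-4 18-2 6-3 1-5-8-7-2-7 1-8 5-10 24-34 11-5 18-2"/><path d="M527 134l-10 2-26 11-36-3-29 7-8 0-6-2-11-11-7-4-45-7-4-4-5-17-5-5-6-4-15-4-13 3-4 3-4 6 0 5 2 5 3 4 7 4 27 7 5 3 1 4-1 21 4 13 8 13 16 15 4 8 3 16-3 10-8 2-14-2-9-4-7-6-23-33-11-13-44-33-7-1-5 2-6 4-14 20-7 4-5-1-2-3 0-19-6-12-21-23-27-37-10-8-21-13-7-7-7-11-11-22"/><path d="M527 65l-12-4-42-25-14-5-8 1-8 4-6 9-3 9 0 7 3 5 6 6 7 3 24-3 24 2 29-3"/></g><g data-elev="400"><path d="M64 527l-1-8 3-3 29-5 16-9 13-15 3-5-1-4-28-6-9-6-22-19-9-4-8-1-7 3-6 6-5 7-4 11 0 16 7 18-5 1-13-5"/><path d="M414 527l2-18-3-11-11-15-5-4-7-2-5 1-6 4-10 12-4 12-1 21"/><path d="M17 175l29-3 8 3 12 23 0 21 9 27 12 17 27 27 9 5 10 2 8-1 16-7 8 0 10 4 8 6 2 7-3 5-28 16-18 14-1 5 38 37 19 12 6 6 6 9 10 24 7 9 8 5 9 0 7-5 13-13 24 11 7 1 4-3 4-7 3-11-1-26 3-9 7-6 20-5 6-5-2-28 18-67-1-4-3-3-12-3-5-4-15-35-10-16-12-15-10-9-10-6-11-4-9-1-11 5-43 31-16 7-9 1-7-3-5-5-12-23-11-13-4-23-2-7-3-3-4 2-11 7-5 1-55-22-9 0-19 7-10 1"/><path d="M17 102l16-2 12-5 9-9 4-9-3-7-5-4-33-5"/></g><g data-elev="450"><path d="M64 486l5 0 2-2-1-7-8-8-4-1-4 1-2 4 1 5 5 5z"/><path d="M190 363l9 1 16-4 18 3 13-2 11-4 17-9 28-2 5-3 3-5 2-9 0-8-13-28-5-5-15-1-8-5-6-8-15-25-6-6-7-3-15-3-19 1-9 4-4 7-1 10 3 11 26 28 4 8-1 4-5 5-27 16-12 11-1 7 2 5 5 6z"/><path d="M133 267l5-1 6-4 4-7 1-5-2-4-12-9-6-21-3-2-4 0-5 2-4 5-4 6 0 6 4 5 9 9 4 15 3 3z"/></g><g data-elev="500"><path d="M239 279l3-1 1-3-4-13-6-6-7 0-3 5 1 8 7 7z"/></g>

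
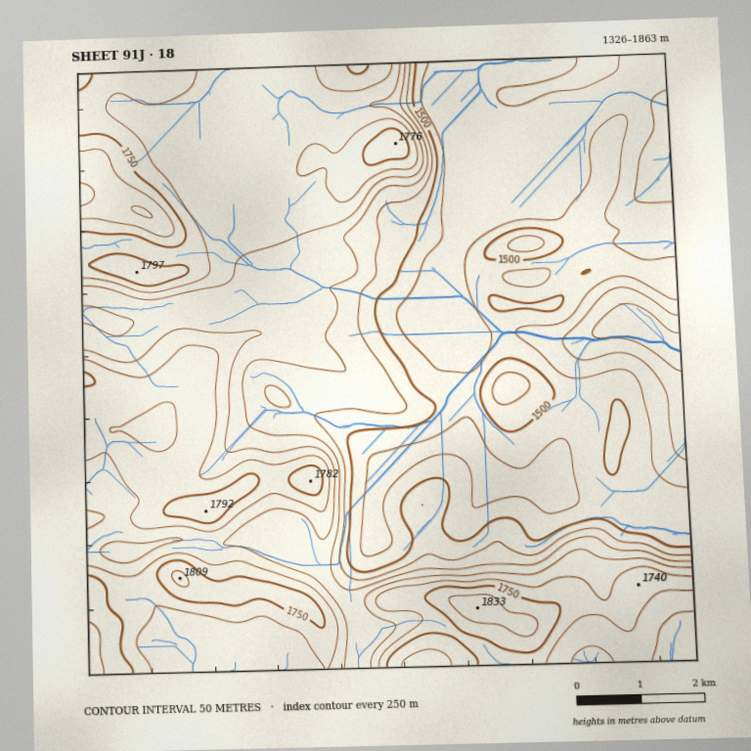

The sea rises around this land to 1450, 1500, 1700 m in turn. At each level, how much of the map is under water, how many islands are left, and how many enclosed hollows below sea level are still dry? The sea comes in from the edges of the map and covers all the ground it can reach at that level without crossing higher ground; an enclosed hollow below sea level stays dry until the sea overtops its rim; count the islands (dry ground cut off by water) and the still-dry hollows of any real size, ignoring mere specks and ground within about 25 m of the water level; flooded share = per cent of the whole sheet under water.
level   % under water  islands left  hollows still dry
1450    16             0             0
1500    34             2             0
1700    77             1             0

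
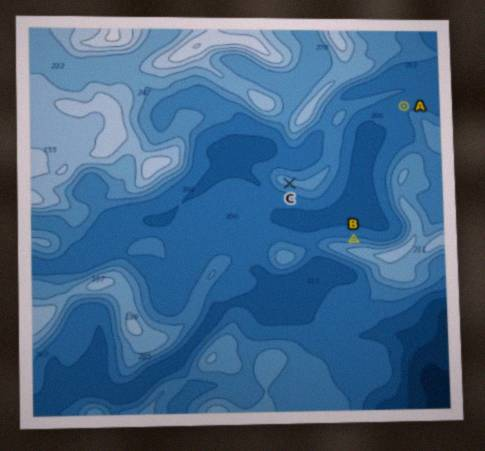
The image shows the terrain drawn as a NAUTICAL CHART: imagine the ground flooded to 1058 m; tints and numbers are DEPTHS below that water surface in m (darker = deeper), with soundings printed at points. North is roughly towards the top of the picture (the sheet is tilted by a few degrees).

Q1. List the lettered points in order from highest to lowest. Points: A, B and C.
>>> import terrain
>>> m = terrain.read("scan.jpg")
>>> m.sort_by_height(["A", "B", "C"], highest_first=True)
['C', 'B', 'A']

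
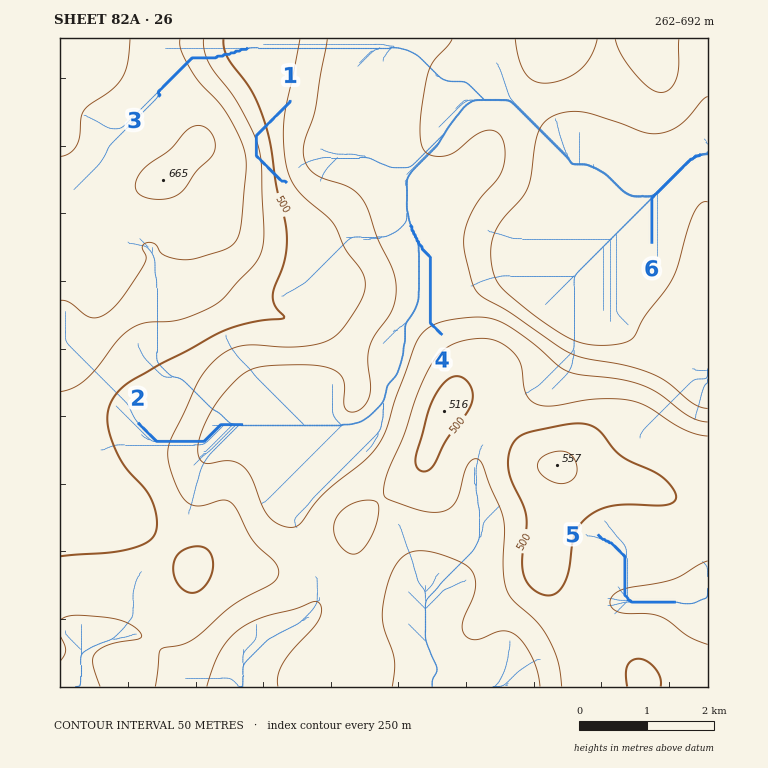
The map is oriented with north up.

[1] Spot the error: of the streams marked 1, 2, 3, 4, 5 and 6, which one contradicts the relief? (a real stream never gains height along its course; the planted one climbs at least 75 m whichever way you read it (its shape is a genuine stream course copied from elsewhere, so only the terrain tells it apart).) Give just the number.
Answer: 1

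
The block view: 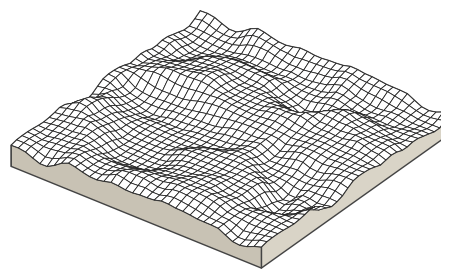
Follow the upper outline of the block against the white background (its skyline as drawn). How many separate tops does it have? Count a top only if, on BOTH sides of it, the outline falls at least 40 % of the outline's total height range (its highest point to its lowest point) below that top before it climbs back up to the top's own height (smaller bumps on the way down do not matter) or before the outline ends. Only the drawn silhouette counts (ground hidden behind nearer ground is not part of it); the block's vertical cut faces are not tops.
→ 1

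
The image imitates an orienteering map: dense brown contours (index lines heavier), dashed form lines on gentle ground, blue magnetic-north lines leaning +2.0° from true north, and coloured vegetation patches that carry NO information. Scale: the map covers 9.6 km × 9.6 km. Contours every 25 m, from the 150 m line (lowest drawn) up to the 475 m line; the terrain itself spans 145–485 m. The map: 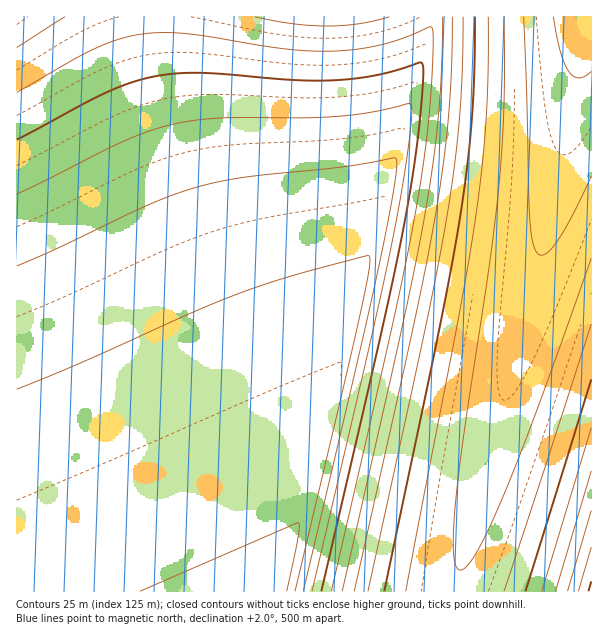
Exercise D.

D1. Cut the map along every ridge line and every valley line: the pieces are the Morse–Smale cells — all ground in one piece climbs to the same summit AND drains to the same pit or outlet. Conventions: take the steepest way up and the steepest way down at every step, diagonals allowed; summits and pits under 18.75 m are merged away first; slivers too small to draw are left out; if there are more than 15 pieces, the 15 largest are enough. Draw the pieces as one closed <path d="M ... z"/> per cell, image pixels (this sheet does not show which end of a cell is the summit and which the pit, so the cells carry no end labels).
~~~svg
<path d="M155 16l-139 1 1 575 262 0 27-100 0-10-62-141-33-84-23-66-12-41-14-66-6-45z"/><path d="M587 16l-153 0-2 2-2 12-38 131-62 235-50 191 1 5 175-1 7-37 53-197 36-147 24-118z"/><path d="M432 16l-276 1 0 22 6 45 14 66 12 41 32 90 48 117 34 76 4 14 52-200 68-241z"/><path d="M591 16l-3 0-2 5-14 87-25 122-43 174-41 150-7 30 0 8 136-1z"/>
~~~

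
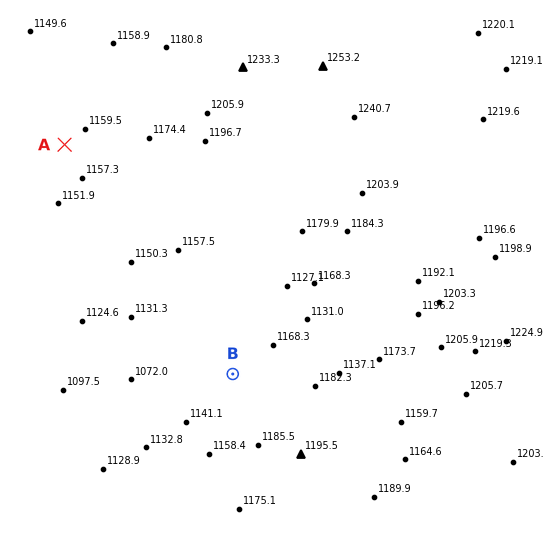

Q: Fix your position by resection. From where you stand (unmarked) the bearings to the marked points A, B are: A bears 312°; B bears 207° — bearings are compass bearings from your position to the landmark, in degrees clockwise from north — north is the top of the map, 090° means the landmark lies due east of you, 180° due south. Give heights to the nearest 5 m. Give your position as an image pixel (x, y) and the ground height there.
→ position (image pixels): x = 260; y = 320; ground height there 1160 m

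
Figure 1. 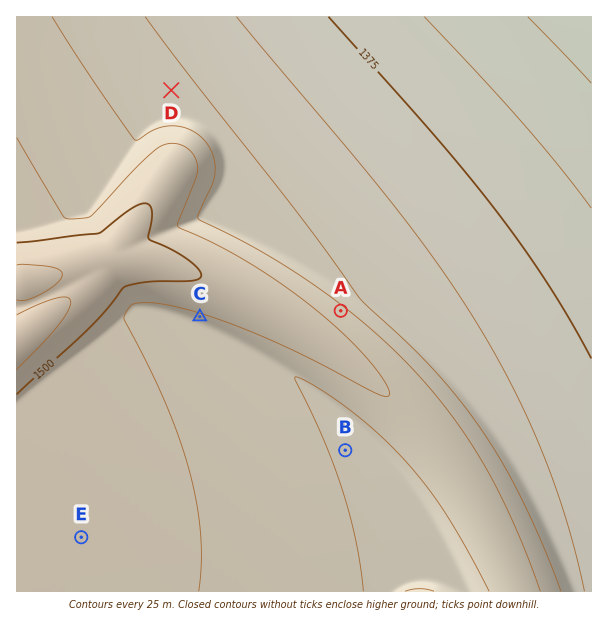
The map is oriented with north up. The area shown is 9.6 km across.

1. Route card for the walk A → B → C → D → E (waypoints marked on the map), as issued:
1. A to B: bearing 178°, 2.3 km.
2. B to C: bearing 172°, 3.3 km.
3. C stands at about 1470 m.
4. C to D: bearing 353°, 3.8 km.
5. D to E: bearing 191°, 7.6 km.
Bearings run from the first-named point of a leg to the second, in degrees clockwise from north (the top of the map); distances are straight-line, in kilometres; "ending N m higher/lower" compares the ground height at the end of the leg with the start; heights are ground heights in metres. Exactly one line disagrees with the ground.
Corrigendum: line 2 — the bearing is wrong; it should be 313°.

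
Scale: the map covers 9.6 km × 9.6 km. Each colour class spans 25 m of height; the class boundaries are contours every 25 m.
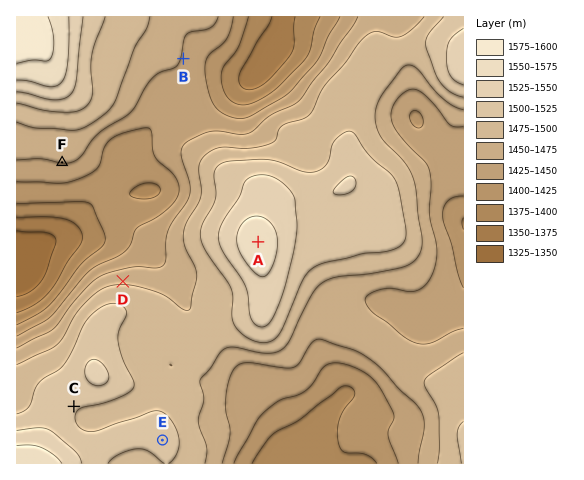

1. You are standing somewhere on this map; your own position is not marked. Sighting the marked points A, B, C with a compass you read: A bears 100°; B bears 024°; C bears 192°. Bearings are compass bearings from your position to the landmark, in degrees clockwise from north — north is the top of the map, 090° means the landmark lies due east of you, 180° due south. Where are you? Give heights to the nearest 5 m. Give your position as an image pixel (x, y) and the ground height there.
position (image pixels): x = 114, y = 216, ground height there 1410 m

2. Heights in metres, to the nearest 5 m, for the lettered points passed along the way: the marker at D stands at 1470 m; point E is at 1510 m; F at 1450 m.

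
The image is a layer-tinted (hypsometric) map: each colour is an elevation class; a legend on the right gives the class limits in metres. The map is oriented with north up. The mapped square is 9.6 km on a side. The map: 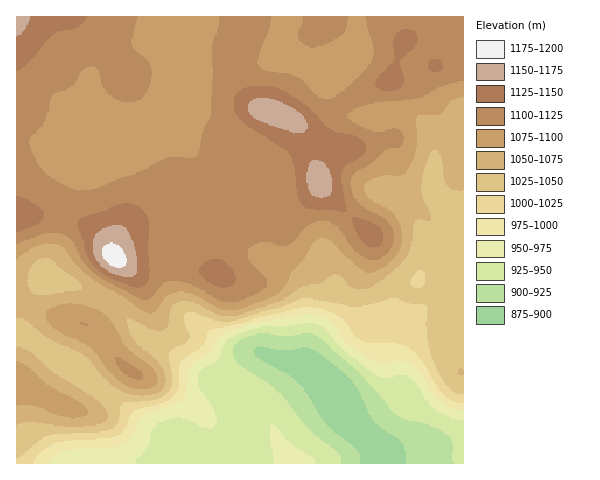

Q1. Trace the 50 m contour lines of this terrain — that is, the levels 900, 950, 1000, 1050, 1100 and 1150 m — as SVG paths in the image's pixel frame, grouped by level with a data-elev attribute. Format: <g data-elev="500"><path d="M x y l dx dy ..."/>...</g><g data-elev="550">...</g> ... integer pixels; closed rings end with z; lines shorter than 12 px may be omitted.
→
<g data-elev="900"><path d="M359 463l2-5-4-7-31-27-26-40-10-8-32-19-4-4 1-4 5-2 23 3 23-2 7 1 6 4 23 18 10 11 23 41 27 19 3 6 1 15"/></g><g data-elev="950"><path d="M134 463l13-16 7-20 7-6 11-3 8 0 7 1 19 9 5 0 4-2 1-6-1-7-3-8-13-19-2-7 2-5 4-5 15-9 6-16 5-5 15-7 19-5 24-1 21-3 11 2 7 5 16 18 33 26 9 4 16-3 9 2 7 6 10 17 8 9 17 9 12 2"/><path d="M315 463l-1-4-23-15-18-20-2 2-1 7 4 30"/></g><g data-elev="1000"><path d="M34 463l2-5 5-6 16-9 18-3 31-2 11-2 7-6 6-14 4-5 26-7 11-6 5-5 3-5 1-21 2-6 4-4 16-10 6-14 3-3 25-5 24-8 42-10 17 1 19 7 8 7 10 14 7 5 8 2 24 0 14 5 12 12 23 34 9 7 10 2"/></g><g data-elev="1050"><path d="M17 425l14-3 36 4 25-1 12-3 3-3 1-3-3-8-8-8-44-28-22-20-14-5"/><path d="M463 370l-3-1-2 2 2 4 3 0"/><path d="M17 318l8 2 24 19 34 15 22 25 13 10 18 6 17-1 7-3 4-5 2-5-1-7-8-14-23-20-6-12-1-9 5 0 21 11 10 0 4-3 3-14 2-6 4-4 7-2 12 2 25 12 8 1 9-1 42-14 22-14 19-3 14-10 7 2 13 12 7 2 8-2 21-14 15-16 6-12 2-20 3-6 3-1 9 2 3-1 0-6-8-17-2-10 4-20 7-16 5 0 3 4 4 24 4 7 6 4 9 0"/><path d="M35 294l-4-2-3-5 0-11 5-12 5-4 5-2 9 2 10 10 16 10 5 7-2 3-4 1-34 4z"/></g><g data-elev="1100"><path d="M136 379l7-1 0-2-1-4-19-12-7-3 1 6 4 7 7 6z"/><path d="M85 326l4 0-9-4z"/><path d="M17 244l30-11 9 0 8 2 9 6 9 19 14 14 12 8 31 16 6 2 6-2 13-15 9-3 17 4 26 15 9 3 11 0 16-7 12-7 3-5-1-5-16-18-2-7 2-5 6-4 9-2 16 4 6 0 6-4 14-16 12-5 9 0 8 5 17 22 10 9 8 3 7-1 8-5 6-8 2-8-2-9-7-10-20-11-8-7-5-11-1-10 4-7 17-10 13-13 15-3 4-6 0-5-3-5-4-2-18 3-11-3-16-7-3-4-1-3 5-5 14-5 52-7 22-11 22-6"/><path d="M219 17l0 9-7 23 1 25-2 39-8 18-3 19-3 5-5 3-17-1-10 2-25 13-46 17-13 1-12-3-17-9-11-10-10-20-1-9 15-17 7-26 4-3 15-6 11-16 5-3 5-1 5 1 7 20 6 7 7 5 8 2 7 1 7-2 5-5 6-12 2-13-4-10-13-11-3-4 0-8 6-21"/><path d="M303 17l0 4-4 11 0 6 5 7 9 2 13-3 15-9 5-6 3-12"/><path d="M365 17l9 31-2 12-5 8-16 16-18 14-6 1-12-5-12-13-5-4-32-6-7-4-1-5 1-6 10-27 3-12"/></g><g data-elev="1150"><path d="M123 277l8 0 5-3 2-5-1-10-4-16-5-12-6-6-7 0-11 3-7 6-4 7 0 9 3 9 7 8 9 6z"/><path d="M319 197l7 0 4-3 2-5 0-7-2-9-3-7-6-5-6-2-4 2-3 5-1 16 4 11 3 3z"/><path d="M293 132l9 1 4-2 1-4-2-9-9-8-16-8-13-4-11 0-7 5-1 3 1 5 6 7 10 5z"/><path d="M17 36l8-7 5-12"/></g>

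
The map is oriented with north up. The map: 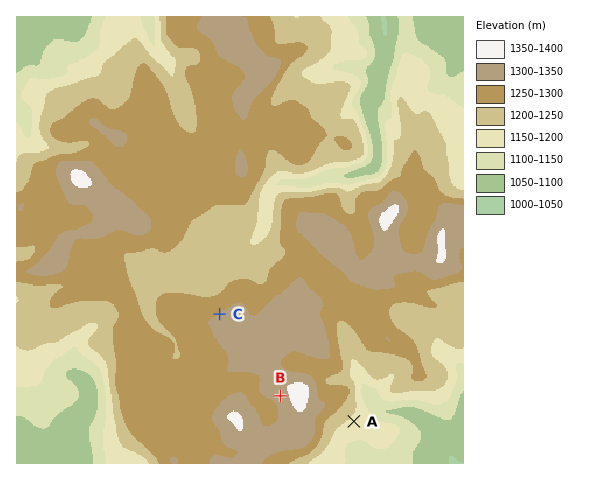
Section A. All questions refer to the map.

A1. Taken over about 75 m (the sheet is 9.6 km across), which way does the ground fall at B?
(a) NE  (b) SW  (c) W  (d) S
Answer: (b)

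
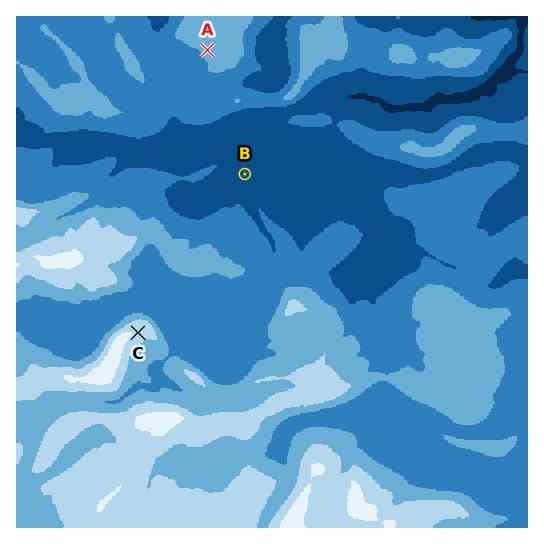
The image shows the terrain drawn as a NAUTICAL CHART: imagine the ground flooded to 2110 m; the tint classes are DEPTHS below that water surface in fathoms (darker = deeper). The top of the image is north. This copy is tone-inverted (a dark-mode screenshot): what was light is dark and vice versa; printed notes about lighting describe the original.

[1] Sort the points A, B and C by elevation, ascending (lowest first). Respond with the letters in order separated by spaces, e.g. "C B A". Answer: B A C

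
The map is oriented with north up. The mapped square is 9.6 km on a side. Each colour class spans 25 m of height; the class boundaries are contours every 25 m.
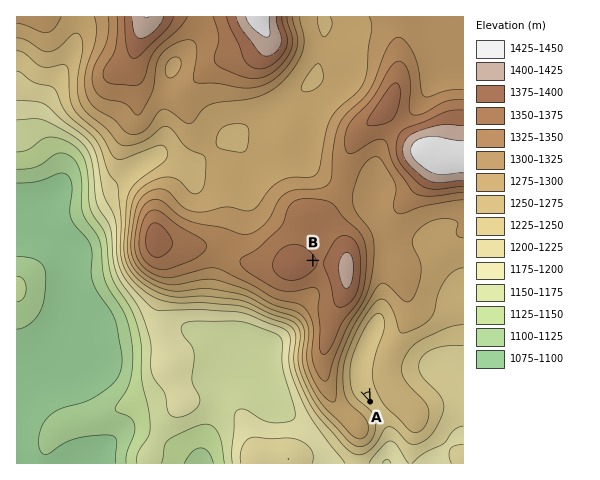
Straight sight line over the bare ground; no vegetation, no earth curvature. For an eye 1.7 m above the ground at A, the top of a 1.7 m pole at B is out of sight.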